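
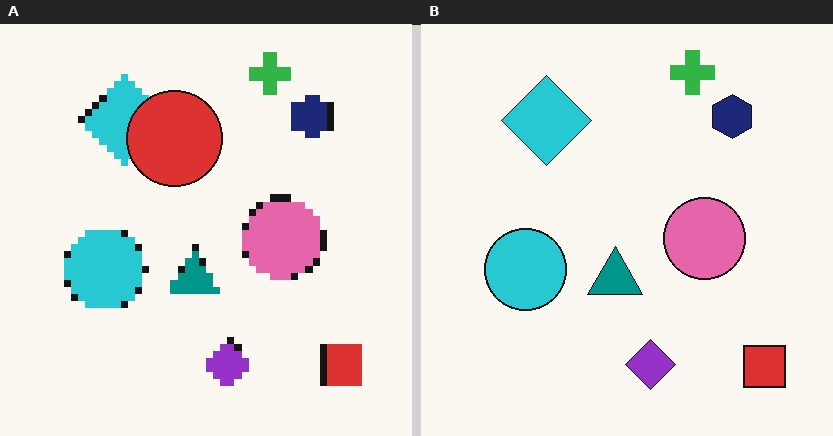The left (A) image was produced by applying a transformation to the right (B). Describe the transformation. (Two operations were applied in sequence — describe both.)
The transformation is: pixelated into visible square blocks, then overlaid with an additional red circle.

Shapes are reduced to large square blocks; fine edges and outlines are lost — a downscale-then-upscale (mosaic) effect. A red circle appears in the left (A) image that is absent from the right (B).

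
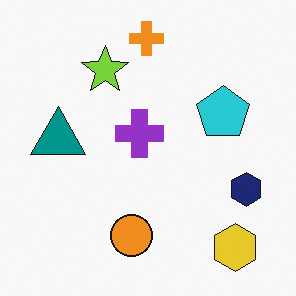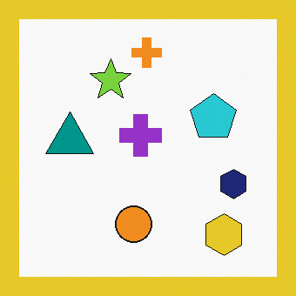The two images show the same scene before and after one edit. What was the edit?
The second image is the first framed with a yellow border.

A solid yellow frame runs around the edge of the second image, with the content slightly shrunk inside it.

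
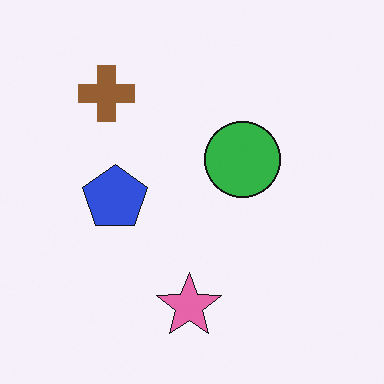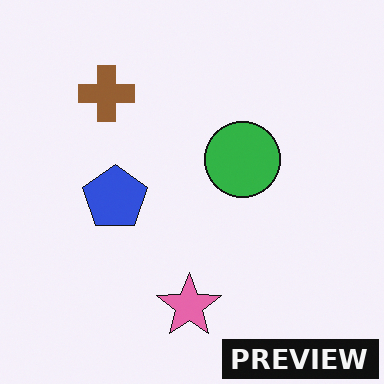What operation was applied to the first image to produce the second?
Watermarked with the text "PREVIEW" in the lower-right corner.

A dark label reading "PREVIEW" appears in the lower-right corner.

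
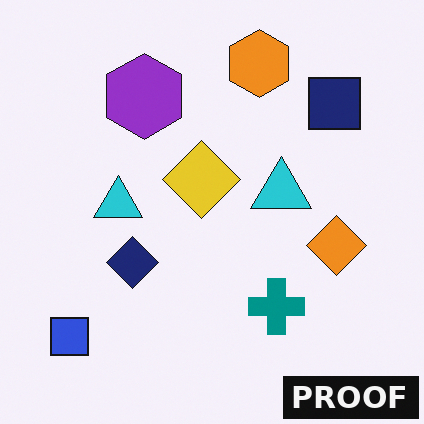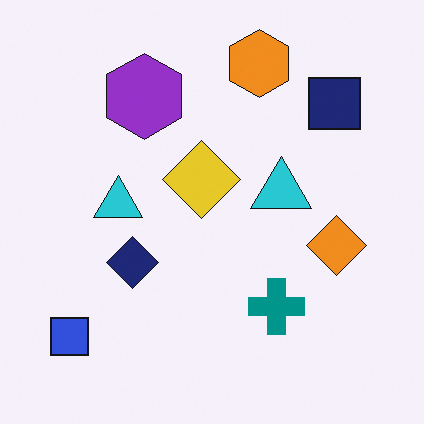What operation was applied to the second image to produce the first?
The transformation is: watermarked with the text "PROOF" in the lower-right corner.

A dark label reading "PROOF" appears in the lower-right corner.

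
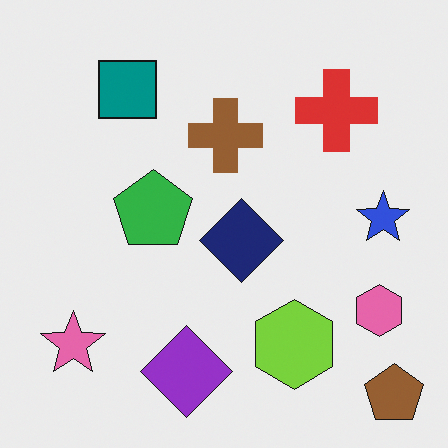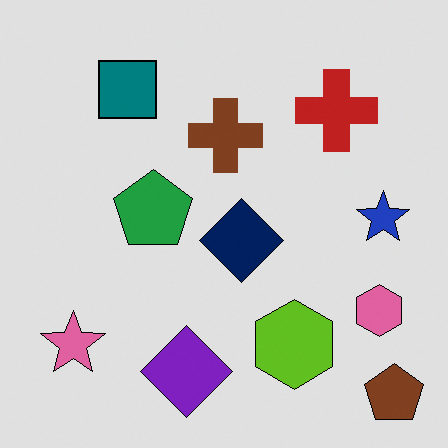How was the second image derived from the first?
Posterized to a reduced palette.

Each flat color has snapped to a coarser quantized level — most visibly, the near-white background has dropped to a flat grey.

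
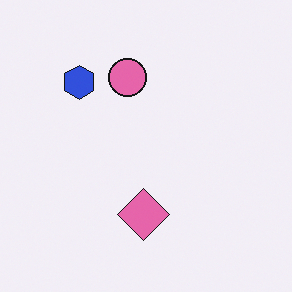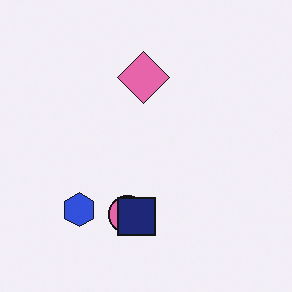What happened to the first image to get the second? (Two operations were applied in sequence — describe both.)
Flipped vertically (top ↔ bottom), then overlaid with an additional navy square.

The pink circle is in the top of the first image and the bottom of the second — shapes on opposite sides of the horizontal midline have swapped in a mirror flip. A navy square appears in the second image that is absent from the first.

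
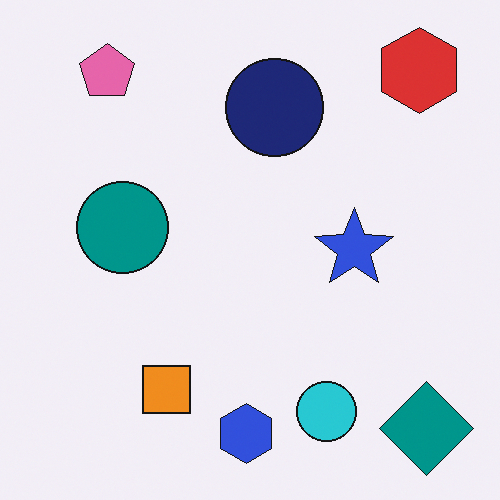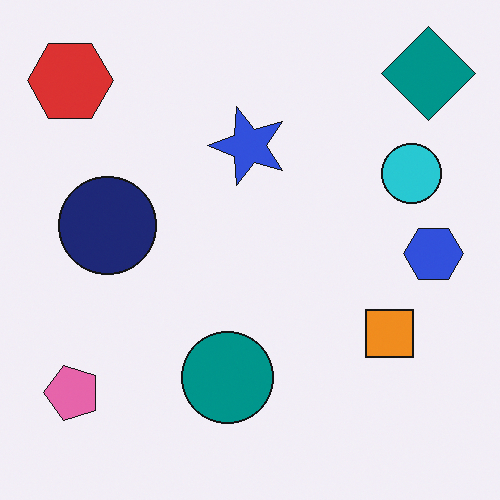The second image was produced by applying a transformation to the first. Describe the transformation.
Rotated 90° counter-clockwise.

The teal diamond sits in the bottom-right of the first image and the top-right of the second — consistent with a whole-image 90° counter-clockwise rotation.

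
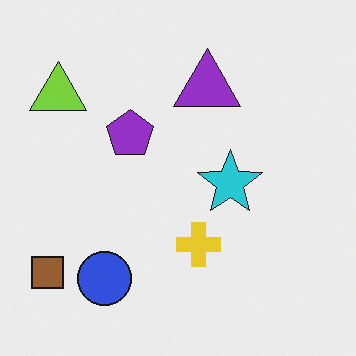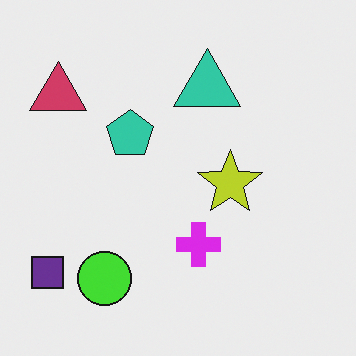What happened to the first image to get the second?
The second image is the first hue-shifted by a large amount.

Every shape's color has rotated by the same amount around the hue wheel — a uniform hue shift.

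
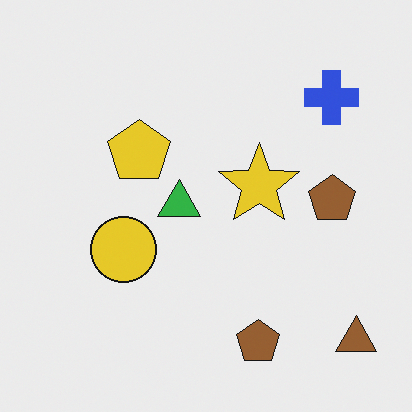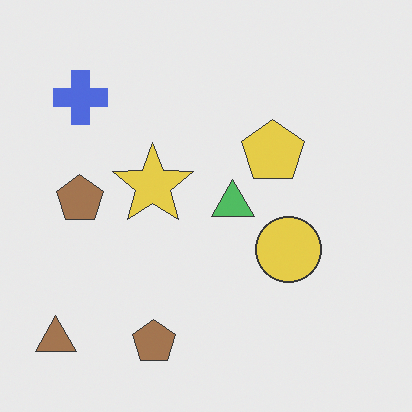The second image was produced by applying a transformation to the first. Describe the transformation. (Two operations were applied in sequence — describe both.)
The image was flipped horizontally (left ↔ right), then given slightly reduced contrast.

The brown triangle is in the bottom-right of the first image and the bottom-left of the second — shapes on opposite sides of the vertical midline have swapped in a mirror flip. Tones are pushed toward mid-grey across the whole image — a global contrast change.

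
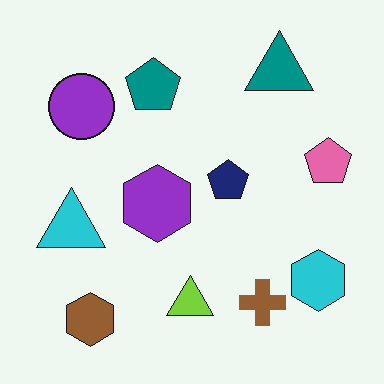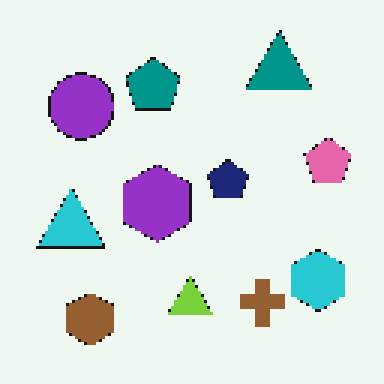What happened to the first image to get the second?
The image was mildly pixelated.

Shapes are reduced to large square blocks; fine edges and outlines are lost — a downscale-then-upscale (mosaic) effect.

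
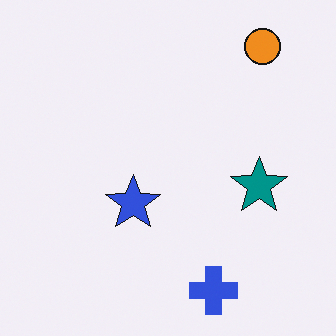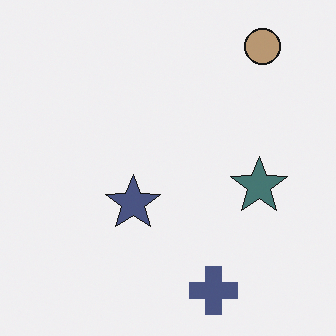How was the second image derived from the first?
The transformation is: made much more muted (saturation change).

All colors are more muted and greyish — a global saturation change.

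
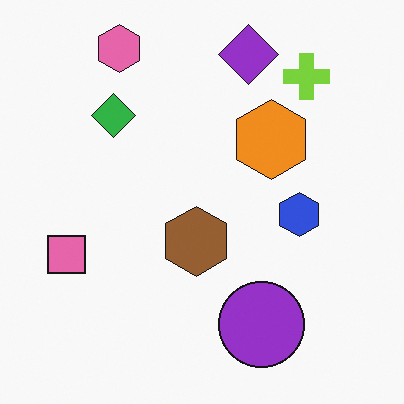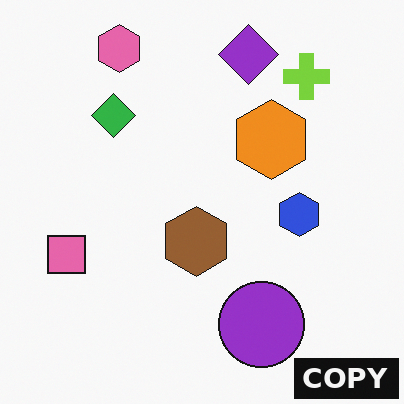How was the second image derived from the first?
The transformation is: watermarked with the text "COPY" in the lower-right corner.

A dark label reading "COPY" appears in the lower-right corner.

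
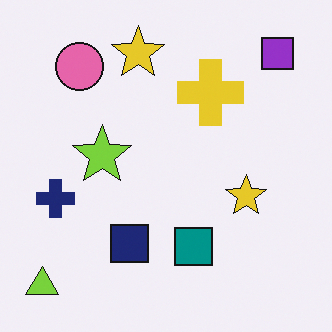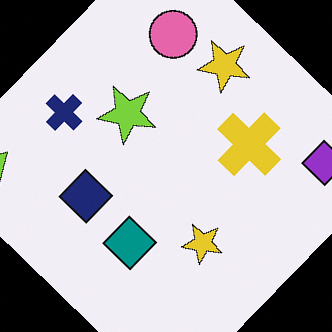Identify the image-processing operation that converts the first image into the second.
The second image is the first rotated clockwise by a large amount — several tens of degrees.

Every shape is tilted by the same angle and the image corners show triangular fill wedges — a whole-image rotation by a non-right angle.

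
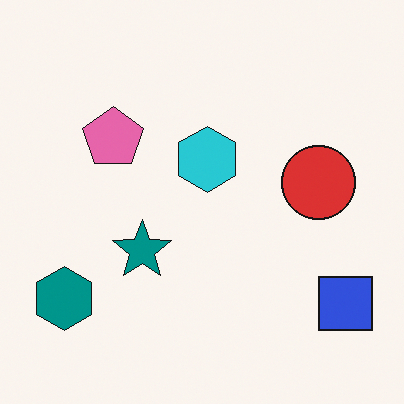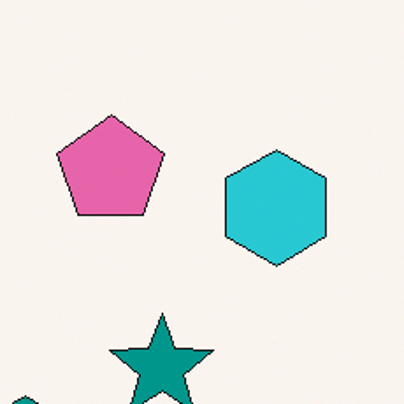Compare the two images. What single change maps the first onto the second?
The second image is the first cropped to a noticeably smaller region and rescaled.

The visible shapes are larger and the field of view is narrower; shapes near the original edges may be partly or wholly outside the frame — a crop-and-rescale.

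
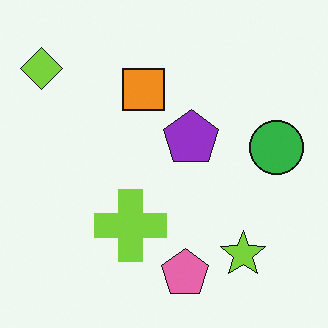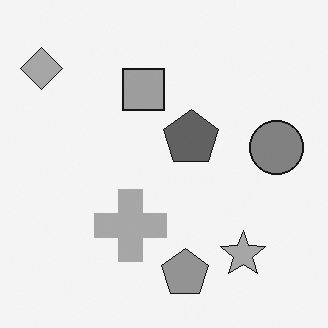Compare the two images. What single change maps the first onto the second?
It was converted to grayscale.

All color is removed — every shape is now a shade of grey.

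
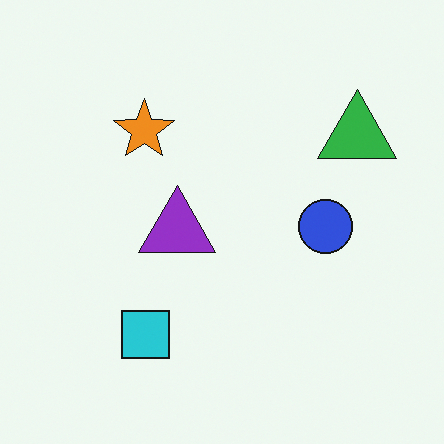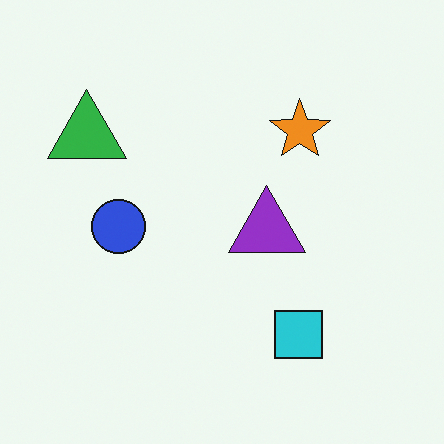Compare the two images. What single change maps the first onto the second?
This is the original image flipped horizontally (left ↔ right).

The green triangle is in the top-right of the first image and the top-left of the second — shapes on opposite sides of the vertical midline have swapped in a mirror flip.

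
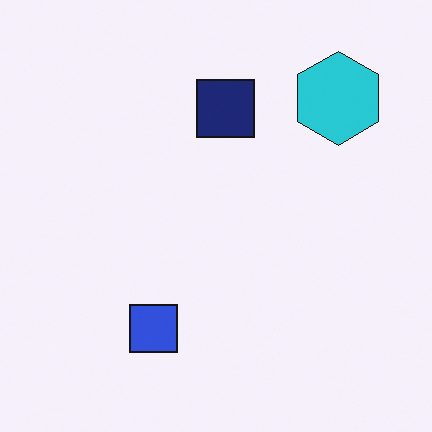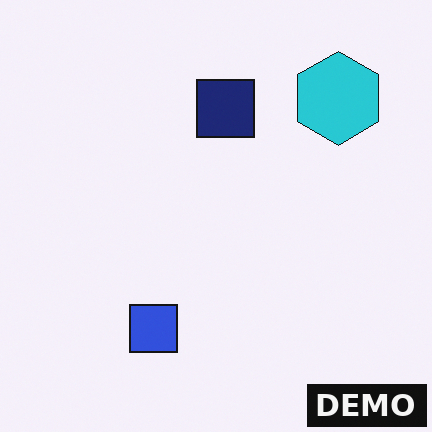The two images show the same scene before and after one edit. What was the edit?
Watermarked with the text "DEMO" in the lower-right corner.

A dark label reading "DEMO" appears in the lower-right corner.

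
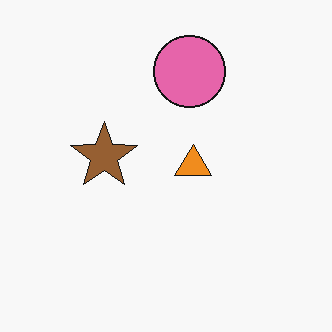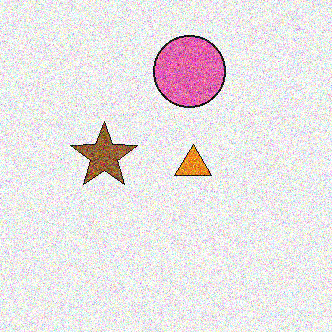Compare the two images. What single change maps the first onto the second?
Degraded with a thick layer of grain.

Random speckle covers the whole image, including the flat background.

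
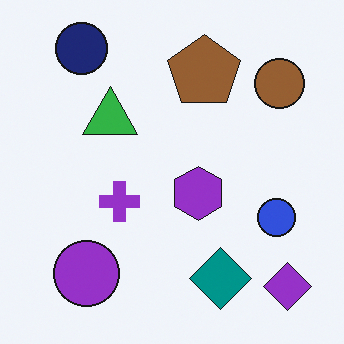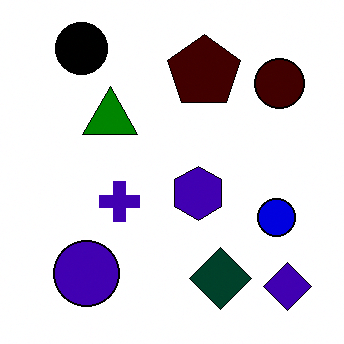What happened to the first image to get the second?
This is the original image boosted in contrast.

Tones are pushed away from mid-grey across the whole image — a global contrast change.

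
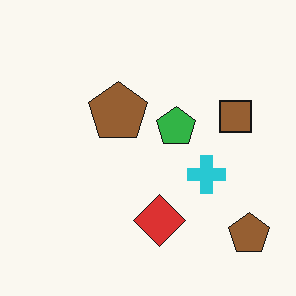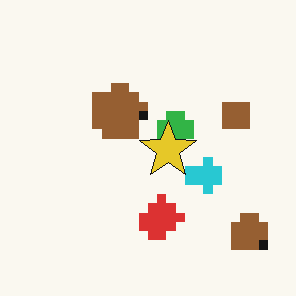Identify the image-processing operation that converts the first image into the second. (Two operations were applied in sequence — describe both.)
The transformation is: heavily pixelated into large blocks, then overlaid with an additional yellow star.

Shapes are reduced to large square blocks; fine edges and outlines are lost — a downscale-then-upscale (mosaic) effect. A yellow star appears in the second image that is absent from the first.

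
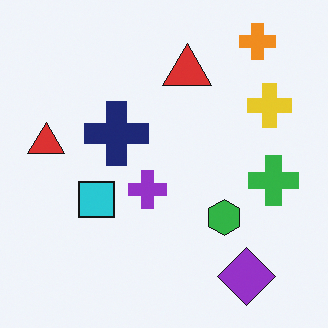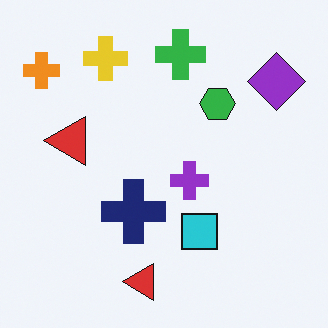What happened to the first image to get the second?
The transformation is: rotated 90° counter-clockwise.

The orange cross sits in the top-right of the first image and the top-left of the second — consistent with a whole-image 90° counter-clockwise rotation.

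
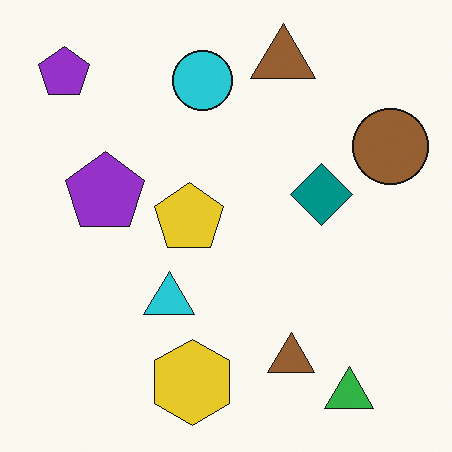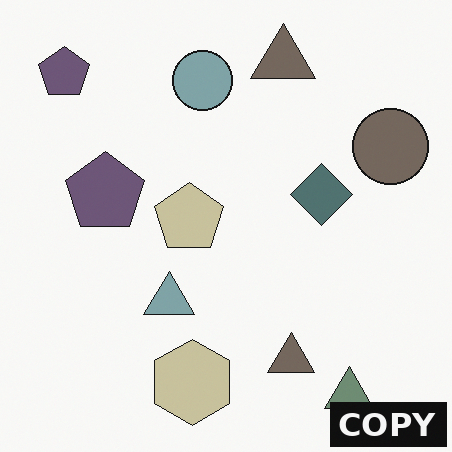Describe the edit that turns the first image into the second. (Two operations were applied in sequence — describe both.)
It was made much more muted (saturation change), then watermarked with the text "COPY" in the lower-right corner.

All colors are more muted and greyish — a global saturation change. A dark label reading "COPY" appears in the lower-right corner.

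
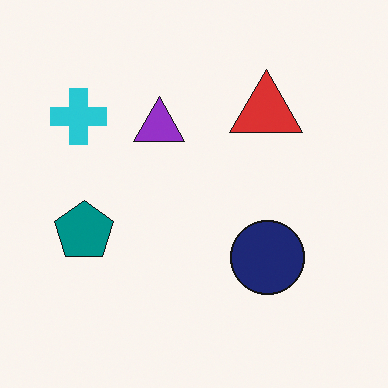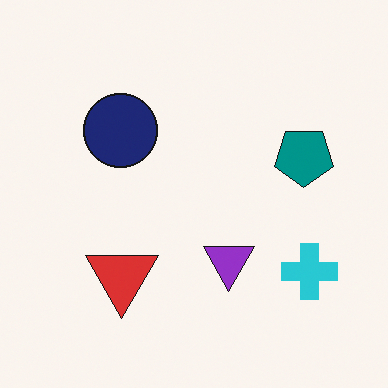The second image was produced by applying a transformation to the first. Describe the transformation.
The second image is the first rotated 180°.

The cyan cross sits in the top-left of the first image and the bottom-right of the second — consistent with a whole-image 180° rotation.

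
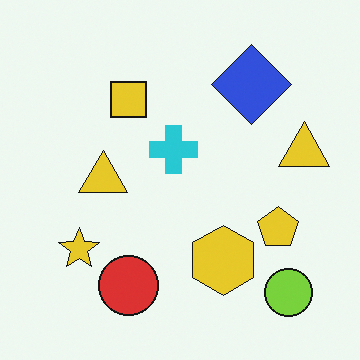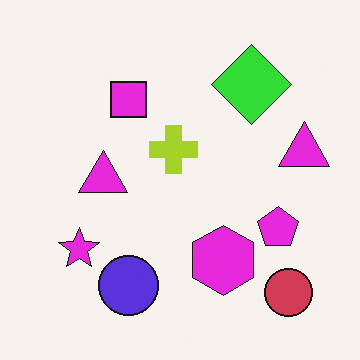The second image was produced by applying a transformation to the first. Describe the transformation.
Hue-shifted through roughly half the color wheel.

Every shape's color has rotated by the same amount around the hue wheel — a uniform hue shift.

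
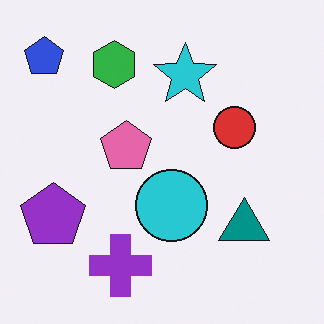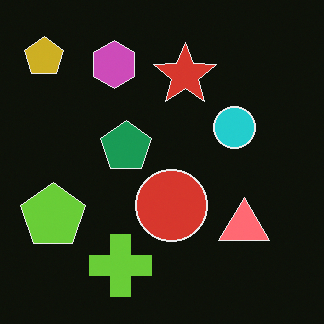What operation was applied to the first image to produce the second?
Color-inverted (negative).

The light background has become dark and every shape's color is its complement — a photographic negative.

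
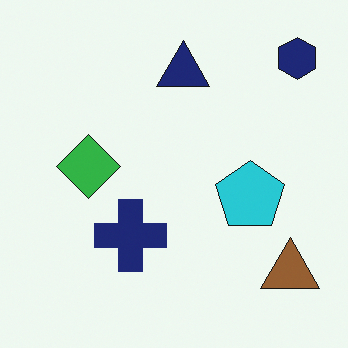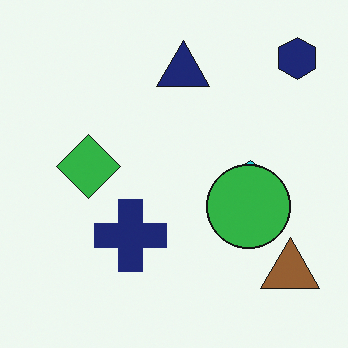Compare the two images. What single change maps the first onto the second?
This is the original image overlaid with an additional green circle.

A green circle appears in the second image that is absent from the first.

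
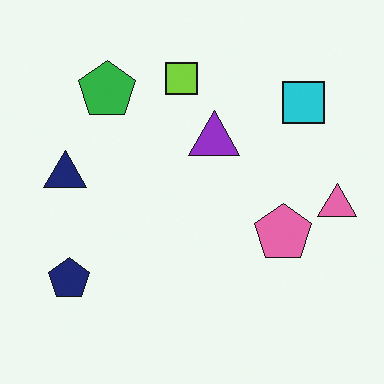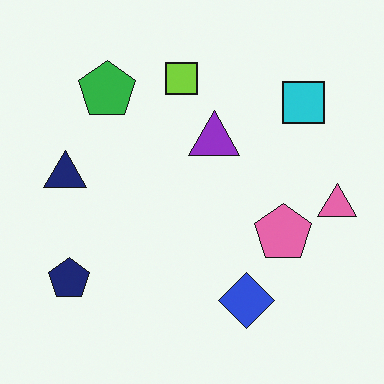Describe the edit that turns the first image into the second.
The transformation is: overlaid with an additional blue diamond.

A blue diamond appears in the second image that is absent from the first.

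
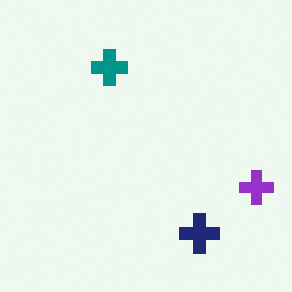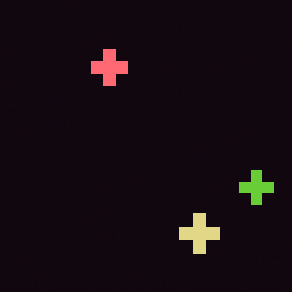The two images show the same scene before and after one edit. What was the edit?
Color-inverted (negative).

The light background has become dark and every shape's color is its complement — a photographic negative.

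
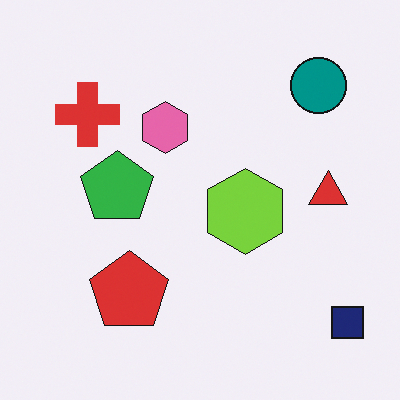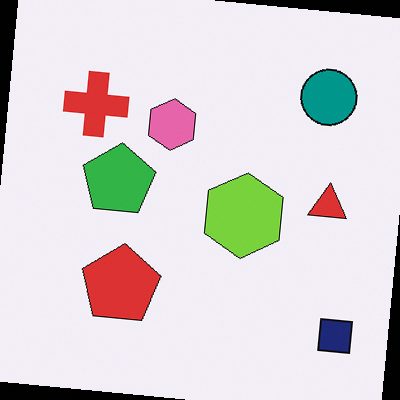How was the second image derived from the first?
This is the original image rotated clockwise by a few degrees.

Every shape is tilted by the same angle and the image corners show triangular fill wedges — a whole-image rotation by a non-right angle.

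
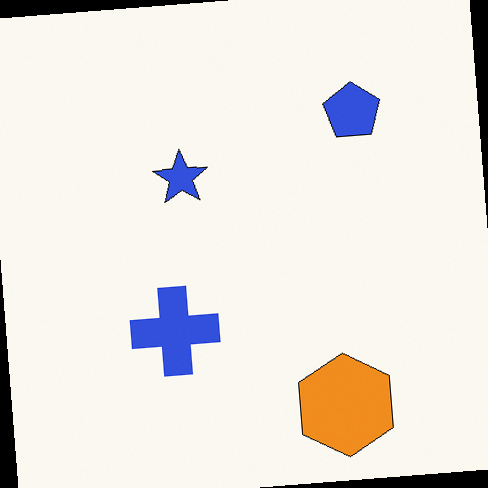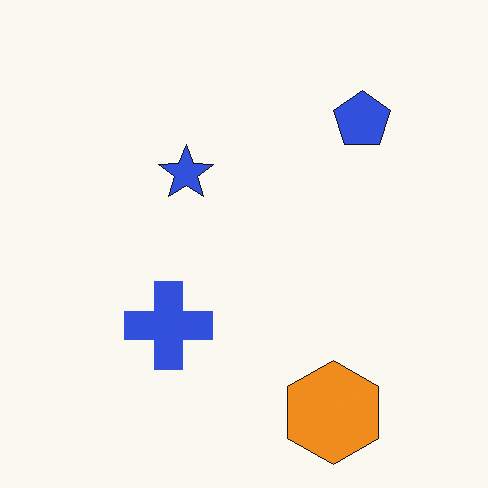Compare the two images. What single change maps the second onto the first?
The first image is the second rotated counter-clockwise by a few degrees.

Every shape is tilted by the same angle and the image corners show triangular fill wedges — a whole-image rotation by a non-right angle.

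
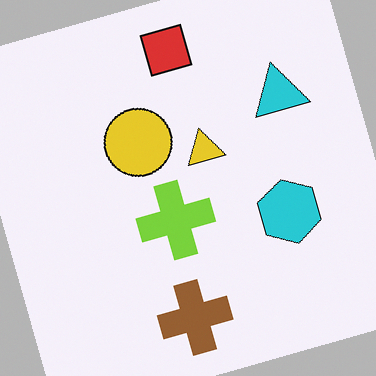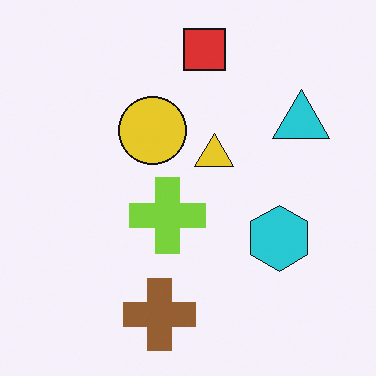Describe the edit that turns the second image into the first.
This is the original image rotated counter-clockwise by a moderate amount.

Every shape is tilted by the same angle and the image corners show triangular fill wedges — a whole-image rotation by a non-right angle.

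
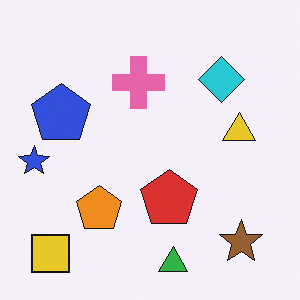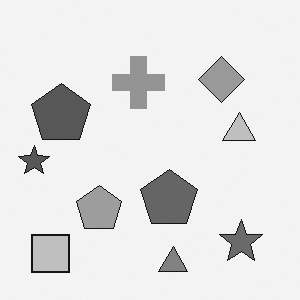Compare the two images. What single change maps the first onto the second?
The transformation is: converted to grayscale.

All color is removed — every shape is now a shade of grey.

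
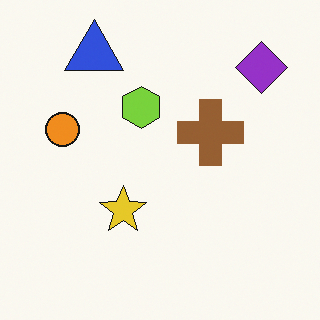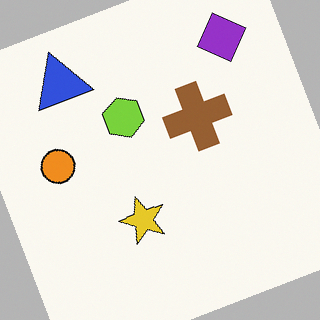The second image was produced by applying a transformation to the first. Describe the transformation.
The image was rotated counter-clockwise by a clearly visible amount.

Every shape is tilted by the same angle and the image corners show triangular fill wedges — a whole-image rotation by a non-right angle.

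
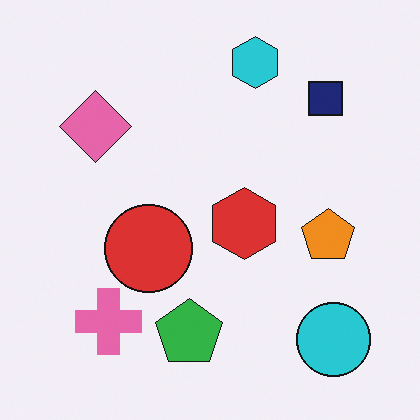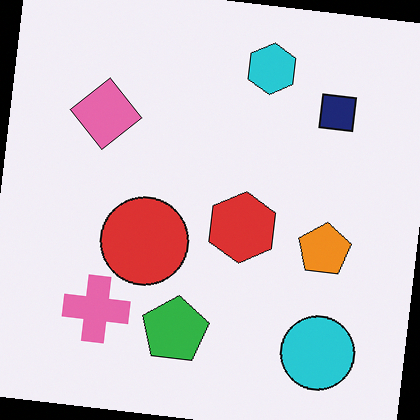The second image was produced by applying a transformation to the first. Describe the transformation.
The second image is the first rotated clockwise by a few degrees.

Every shape is tilted by the same angle and the image corners show triangular fill wedges — a whole-image rotation by a non-right angle.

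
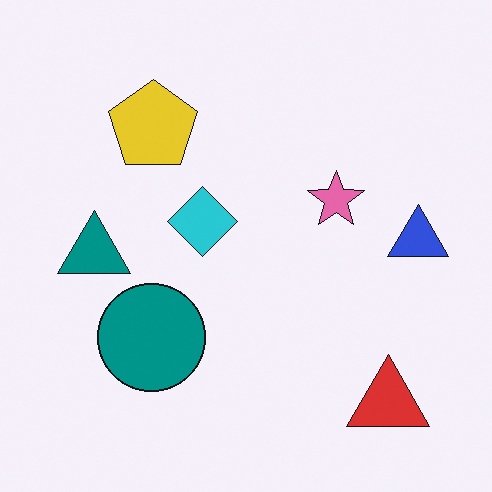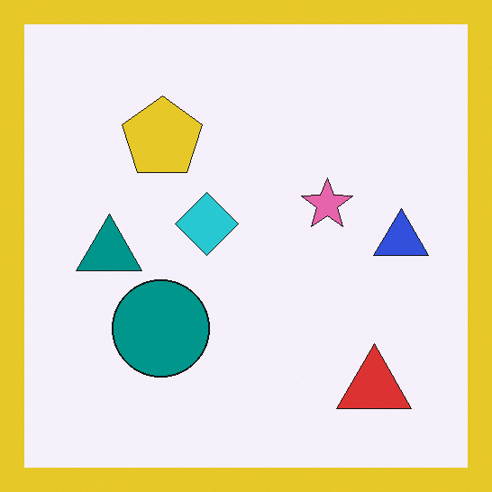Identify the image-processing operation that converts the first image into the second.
Framed with a yellow border.

A solid yellow frame runs around the edge of the second image, with the content slightly shrunk inside it.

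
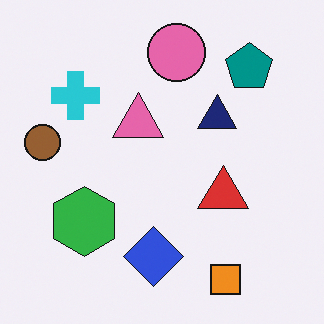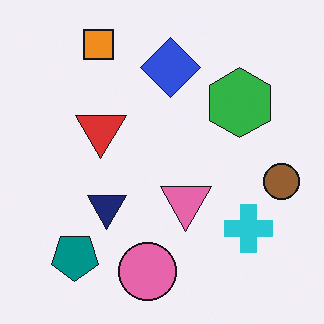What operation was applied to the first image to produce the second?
The second image is the first rotated 180°.

The orange square sits in the bottom-right of the first image and the top-left of the second — consistent with a whole-image 180° rotation.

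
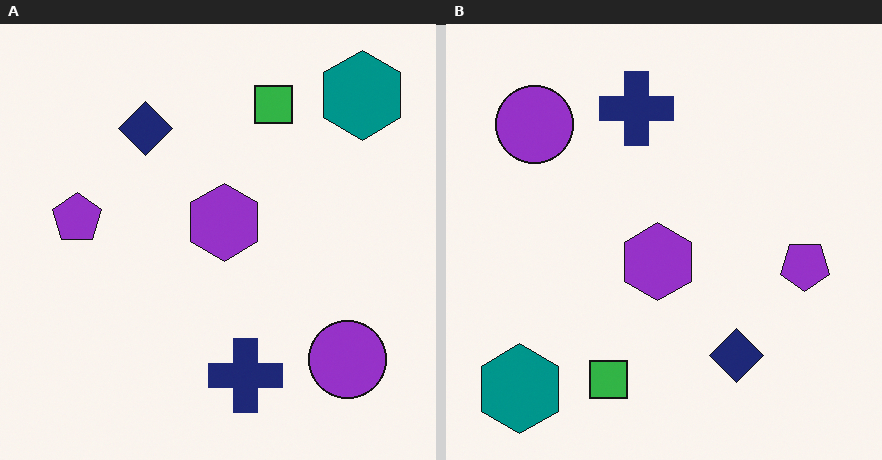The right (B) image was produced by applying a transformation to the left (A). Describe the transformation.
Rotated 180°.

The teal hexagon sits in the top-right of the left (A) image and the bottom-left of the right (B) — consistent with a whole-image 180° rotation.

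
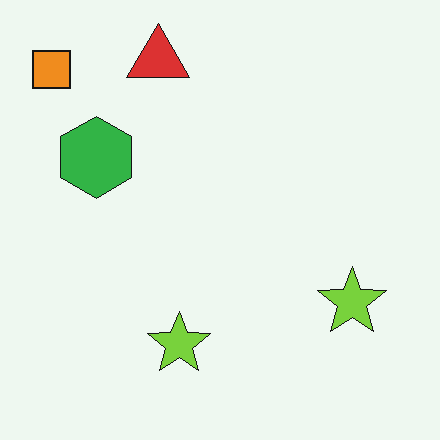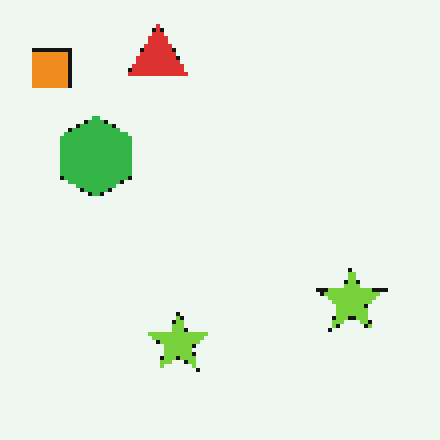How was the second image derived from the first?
The transformation is: lightly pixelated (a mild mosaic effect).

Shapes are reduced to large square blocks; fine edges and outlines are lost — a downscale-then-upscale (mosaic) effect.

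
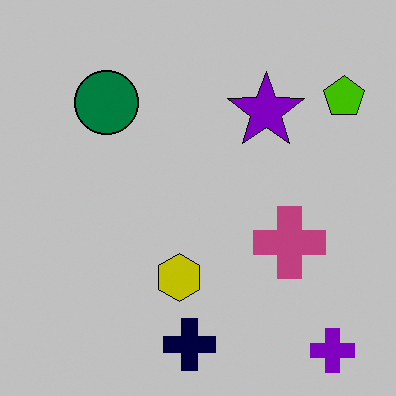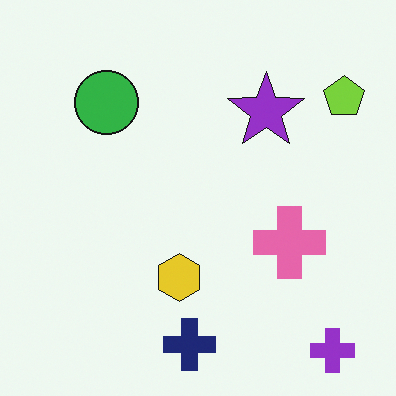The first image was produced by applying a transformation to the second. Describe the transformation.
This is the original image aggressively posterized.

Each flat color has snapped to a coarser quantized level — most visibly, the near-white background has dropped to a flat grey.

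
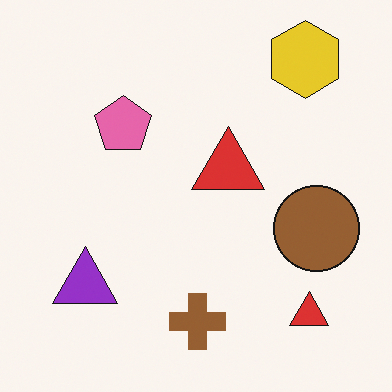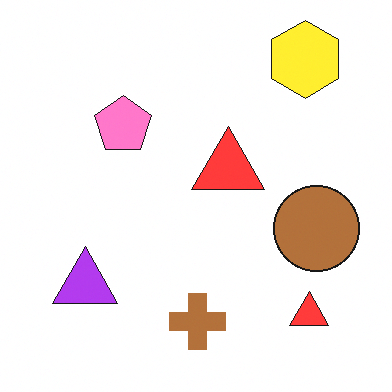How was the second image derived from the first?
This is the original image slightly brightened.

Every pixel — background and shapes alike — is uniformly brightened.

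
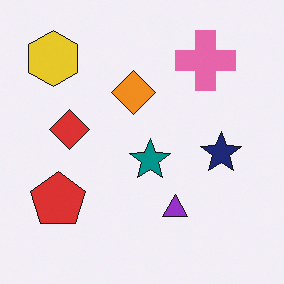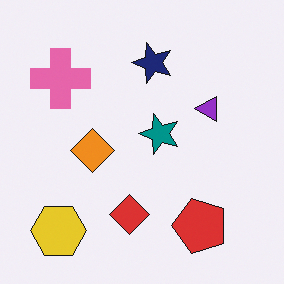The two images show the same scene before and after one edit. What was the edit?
The second image is the first rotated 90° counter-clockwise.

The yellow hexagon sits in the top-left of the first image and the bottom-left of the second — consistent with a whole-image 90° counter-clockwise rotation.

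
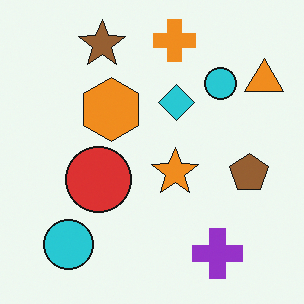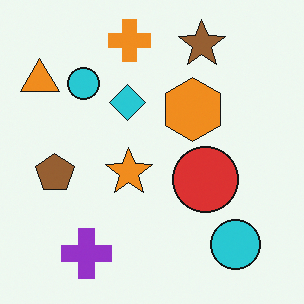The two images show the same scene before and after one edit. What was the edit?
This is the original image flipped horizontally (left ↔ right).

The orange triangle is in the top-right of the first image and the top-left of the second — shapes on opposite sides of the vertical midline have swapped in a mirror flip.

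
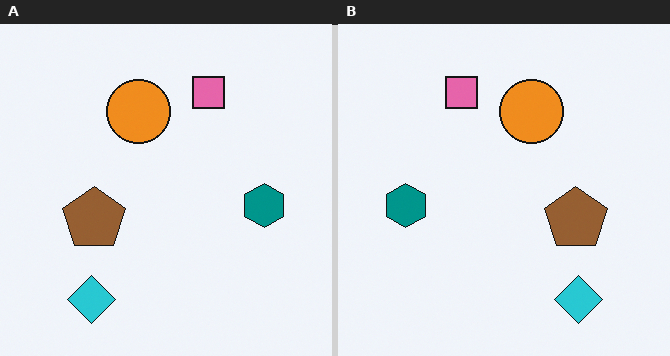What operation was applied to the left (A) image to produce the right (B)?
The right (B) image is the left (A) flipped horizontally (left ↔ right).

The teal hexagon is in the right of the left (A) image and the left of the right (B) — shapes on opposite sides of the vertical midline have swapped in a mirror flip.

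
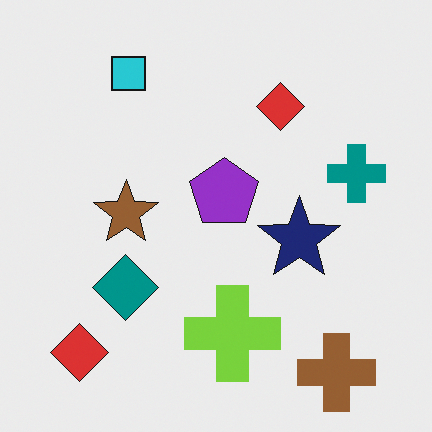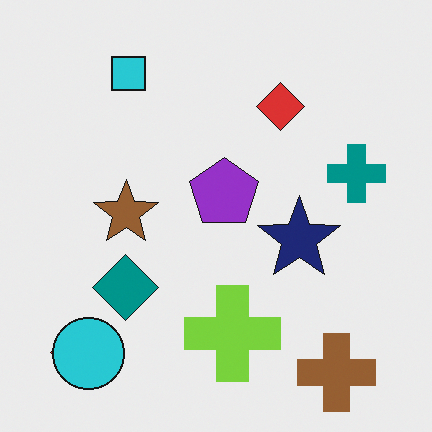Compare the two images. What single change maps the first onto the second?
It was overlaid with an additional cyan circle.

A cyan circle appears in the second image that is absent from the first.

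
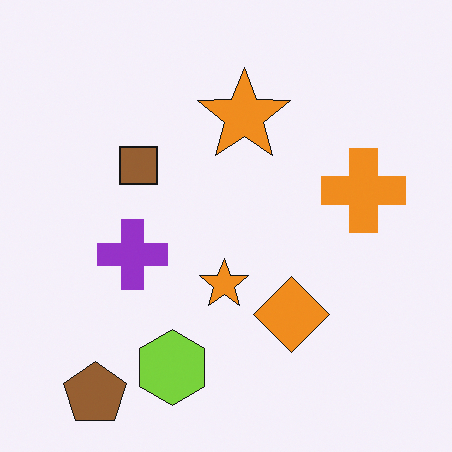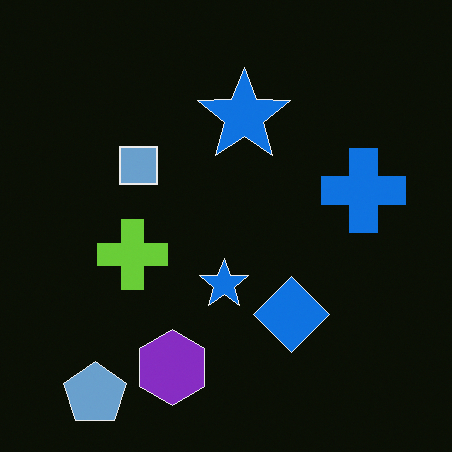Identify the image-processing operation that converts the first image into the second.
The image was color-inverted (negative).

The light background has become dark and every shape's color is its complement — a photographic negative.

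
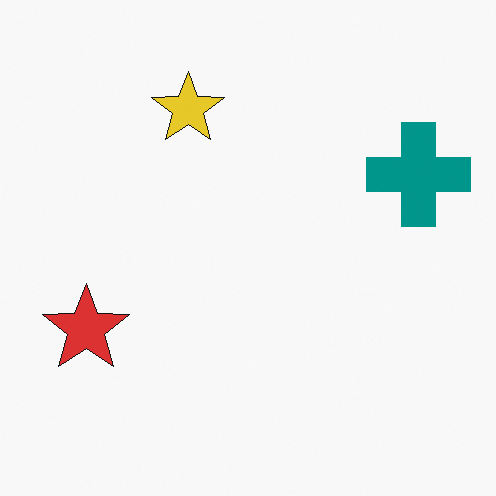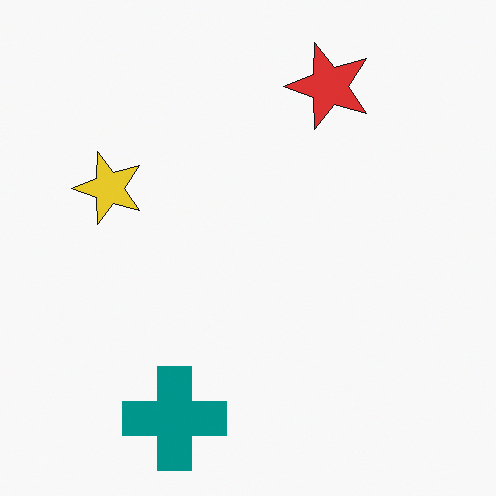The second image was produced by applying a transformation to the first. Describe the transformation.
It was transposed (reflected across the top-left ↔ bottom-right diagonal).

Shapes have swapped their row and column positions — what was in the top-right is now in the bottom-left — a diagonal reflection.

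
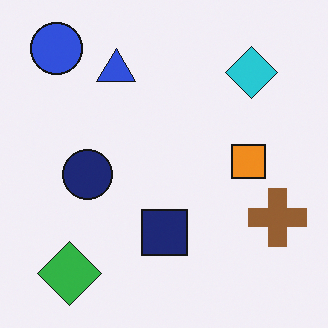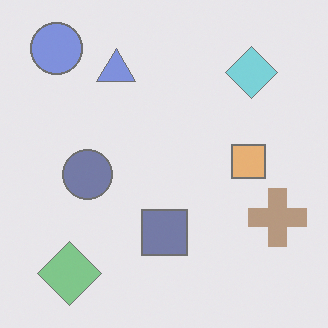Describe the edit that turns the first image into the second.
Washed out (contrast reduced).

Tones are pushed toward mid-grey across the whole image — a global contrast change.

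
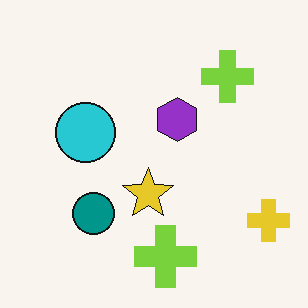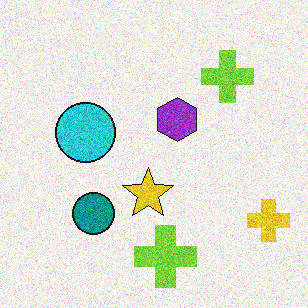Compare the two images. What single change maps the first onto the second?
This is the original image degraded with visible gaussian noise.

Random speckle covers the whole image, including the flat background.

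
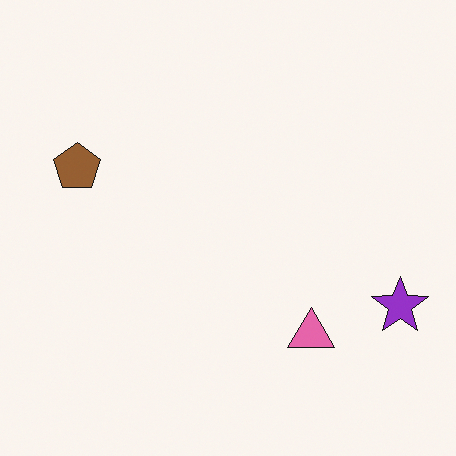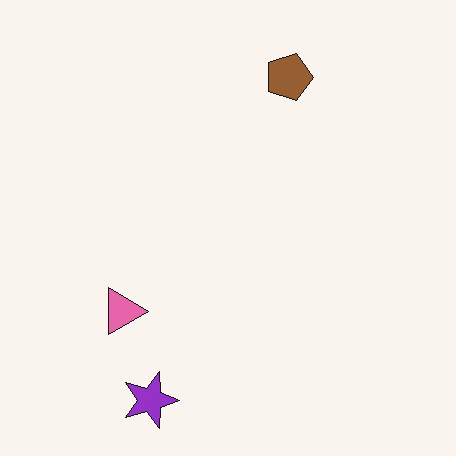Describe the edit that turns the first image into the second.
It was rotated 90° clockwise.

The purple star sits in the bottom-right of the first image and the bottom-left of the second — consistent with a whole-image 90° clockwise rotation.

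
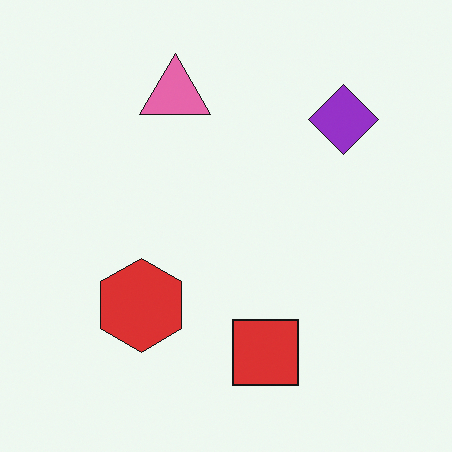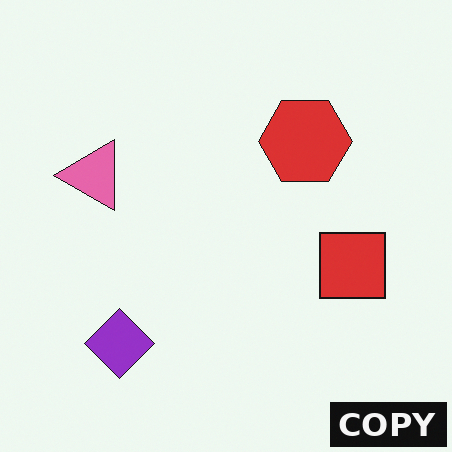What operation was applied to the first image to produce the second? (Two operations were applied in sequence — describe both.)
The transformation is: transposed (reflected across the top-left ↔ bottom-right diagonal), then watermarked with the text "COPY" in the lower-right corner.

Shapes have swapped their row and column positions — what was in the top-right is now in the bottom-left — a diagonal reflection. A dark label reading "COPY" appears in the lower-right corner.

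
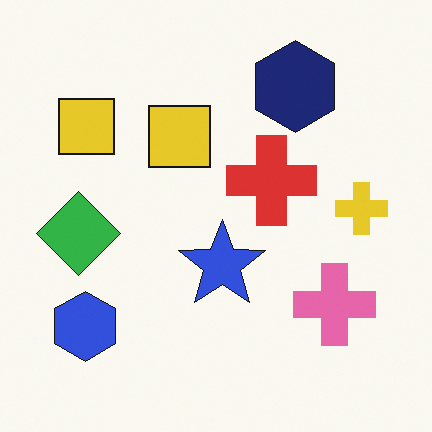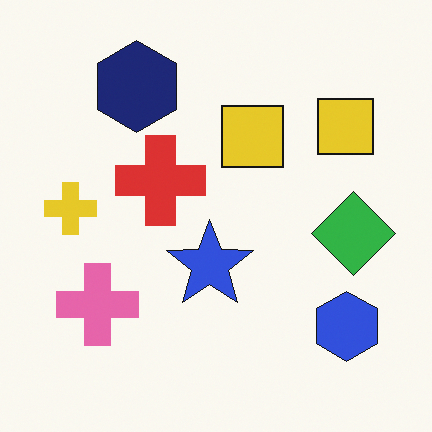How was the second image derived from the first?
The image was flipped horizontally (left ↔ right).

The yellow cross is in the right of the first image and the left of the second — shapes on opposite sides of the vertical midline have swapped in a mirror flip.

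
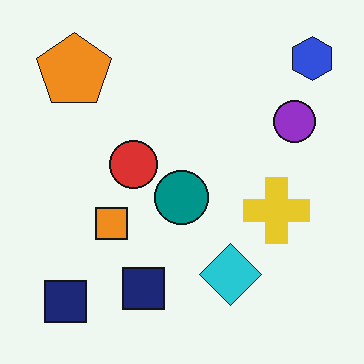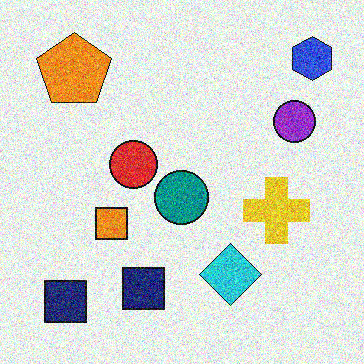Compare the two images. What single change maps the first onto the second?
The second image is the first degraded with heavy additive noise.

Random speckle covers the whole image, including the flat background.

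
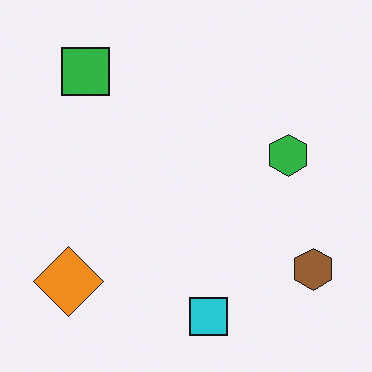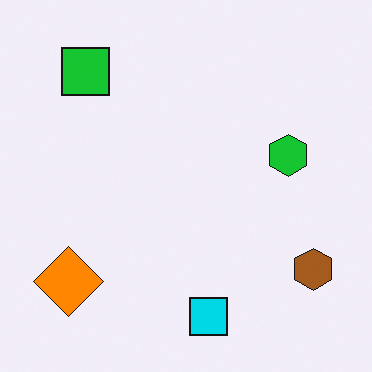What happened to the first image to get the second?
The image was slightly oversaturated.

All colors are more vivid — a global saturation change.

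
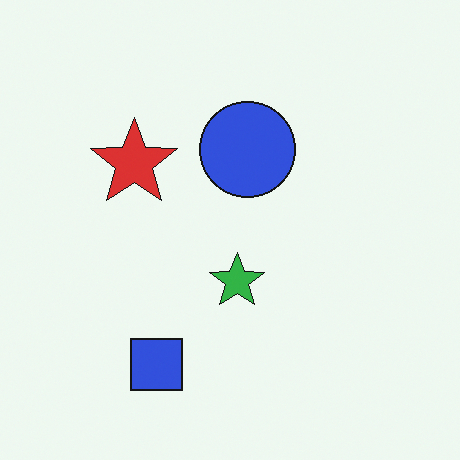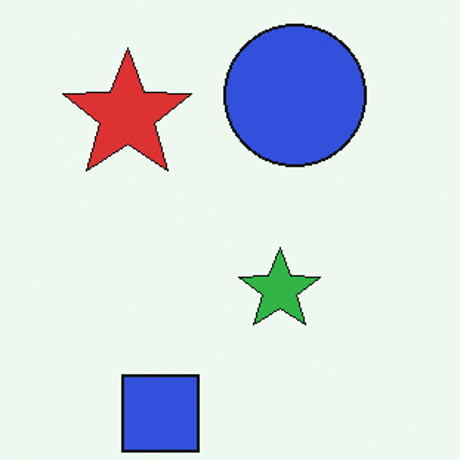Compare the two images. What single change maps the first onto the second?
Cropped slightly and scaled back up.

The visible shapes are larger and the field of view is narrower; shapes near the original edges may be partly or wholly outside the frame — a crop-and-rescale.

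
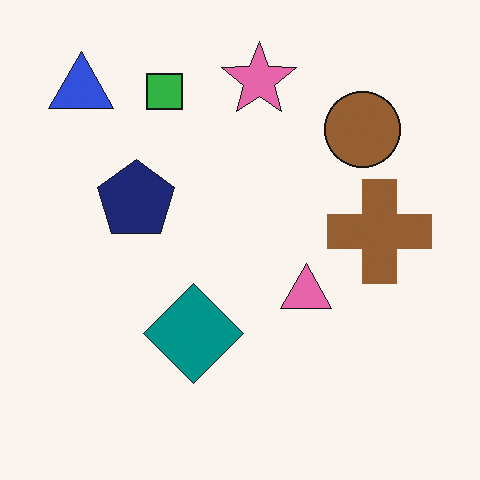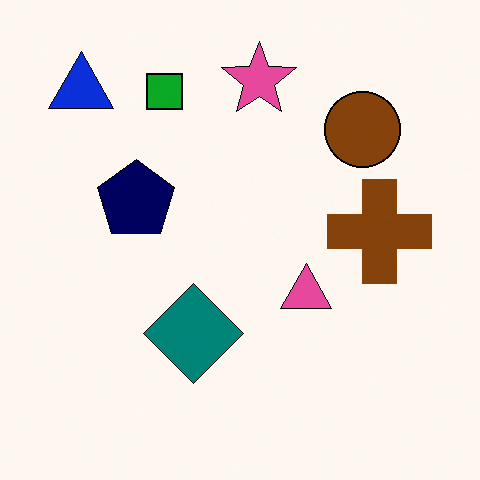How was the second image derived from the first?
Given slightly increased contrast.

Tones are pushed away from mid-grey across the whole image — a global contrast change.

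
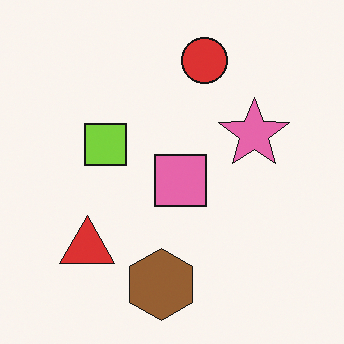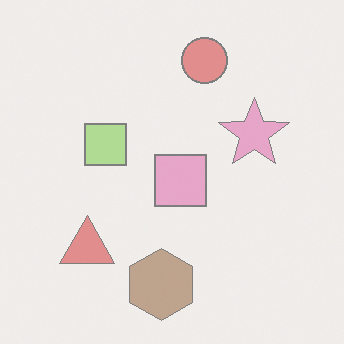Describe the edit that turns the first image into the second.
The second image is the first given much lower contrast.

Tones are pushed toward mid-grey across the whole image — a global contrast change.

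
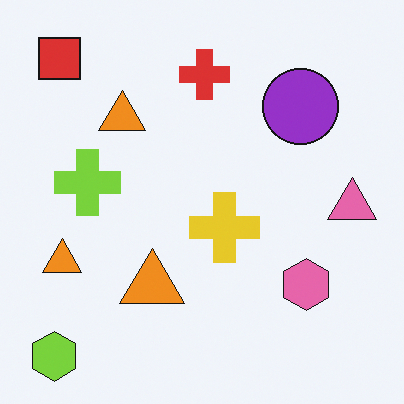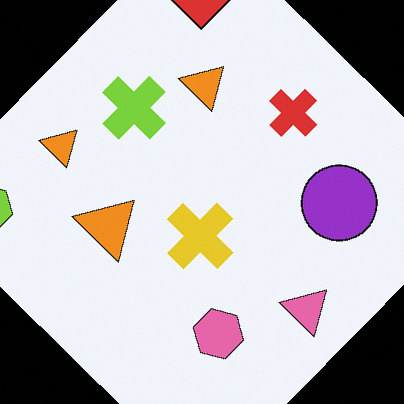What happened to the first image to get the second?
The second image is the first rotated clockwise by a large amount — several tens of degrees.

Every shape is tilted by the same angle and the image corners show triangular fill wedges — a whole-image rotation by a non-right angle.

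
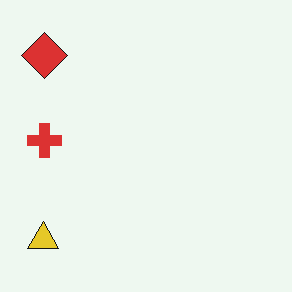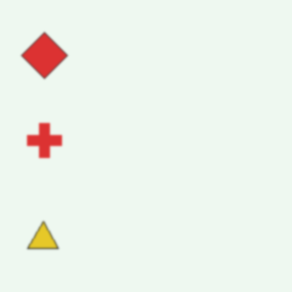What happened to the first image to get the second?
The image was slightly softened.

Shape edges and outlines are uniformly softened across the whole image.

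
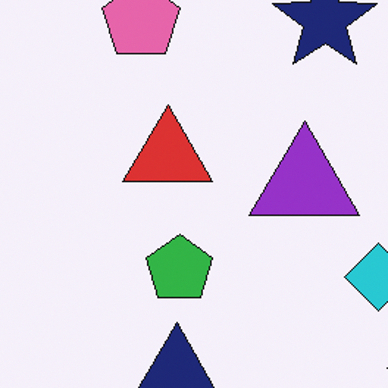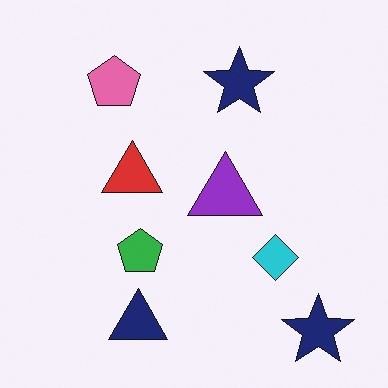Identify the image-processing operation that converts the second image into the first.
It was cropped to a modestly smaller region and rescaled.

The visible shapes are larger and the field of view is narrower; shapes near the original edges may be partly or wholly outside the frame — a crop-and-rescale.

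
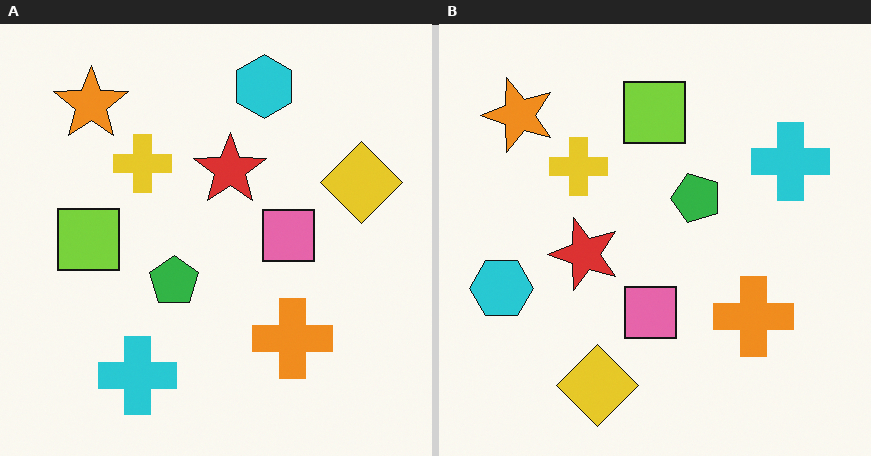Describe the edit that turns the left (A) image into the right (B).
The right (B) image is the left (A) transposed (reflected across the top-left ↔ bottom-right diagonal).

Shapes have swapped their row and column positions — what was in the top-right is now in the bottom-left — a diagonal reflection.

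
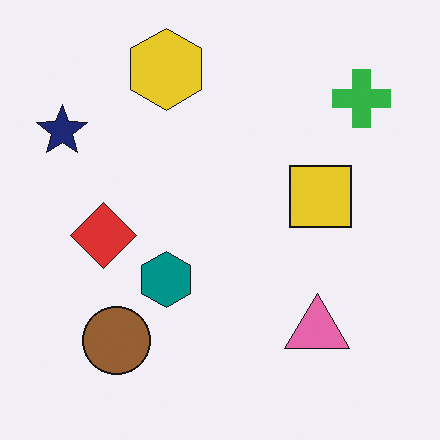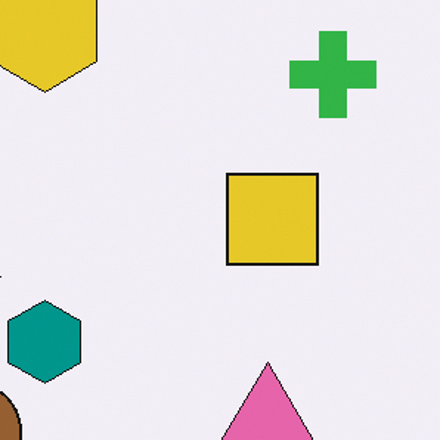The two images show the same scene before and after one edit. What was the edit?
Cropped slightly and scaled back up.

The visible shapes are larger and the field of view is narrower; shapes near the original edges may be partly or wholly outside the frame — a crop-and-rescale.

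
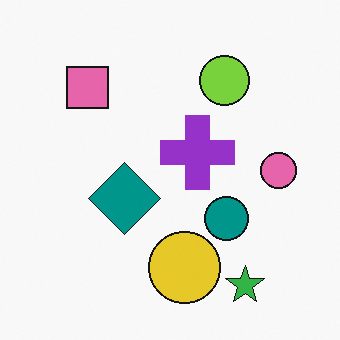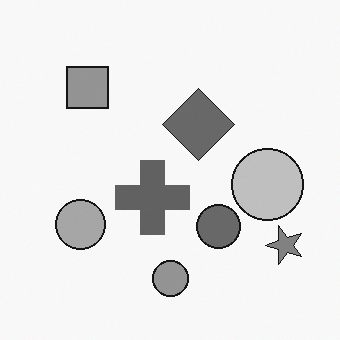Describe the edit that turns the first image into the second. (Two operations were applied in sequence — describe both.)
This is the original image transposed (reflected across the top-left ↔ bottom-right diagonal), then converted to grayscale.

Shapes have swapped their row and column positions — what was in the top-right is now in the bottom-left — a diagonal reflection. All color is removed — every shape is now a shade of grey.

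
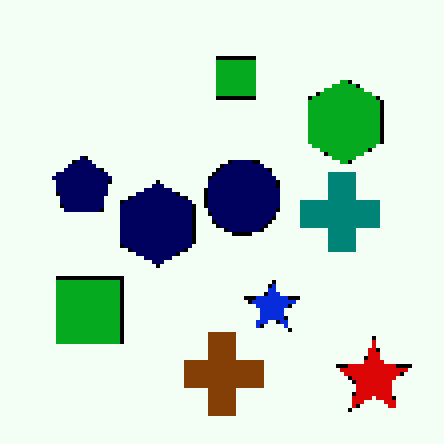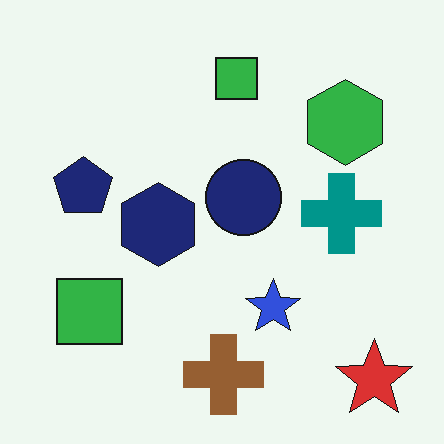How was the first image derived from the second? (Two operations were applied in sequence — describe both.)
Given slightly increased contrast, then lightly pixelated (a mild mosaic effect).

Tones are pushed away from mid-grey across the whole image — a global contrast change. Shapes are reduced to large square blocks; fine edges and outlines are lost — a downscale-then-upscale (mosaic) effect.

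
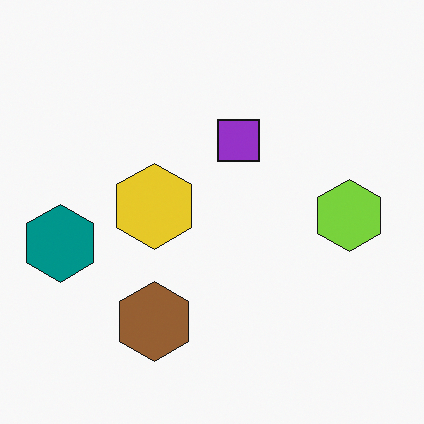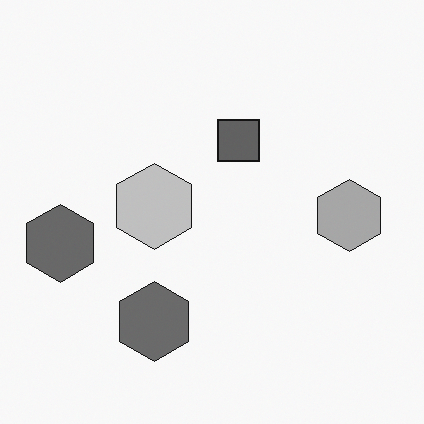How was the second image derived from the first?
The image was converted to grayscale.

All color is removed — every shape is now a shade of grey.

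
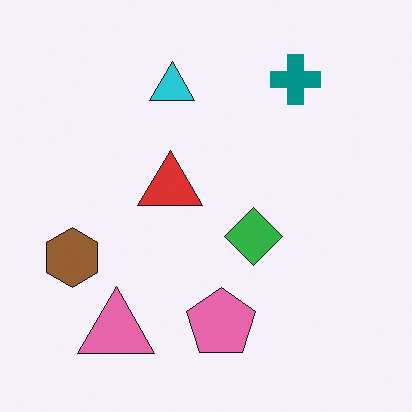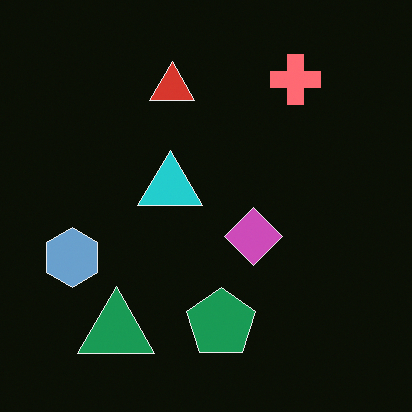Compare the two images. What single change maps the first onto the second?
This is the original image color-inverted (negative).

The light background has become dark and every shape's color is its complement — a photographic negative.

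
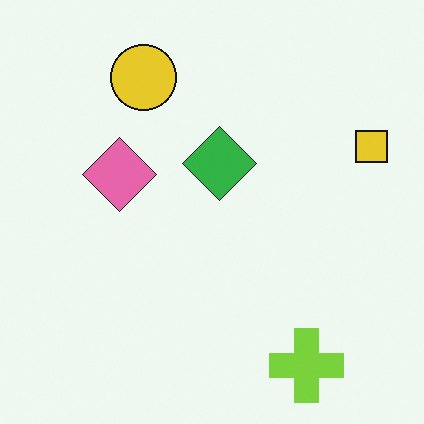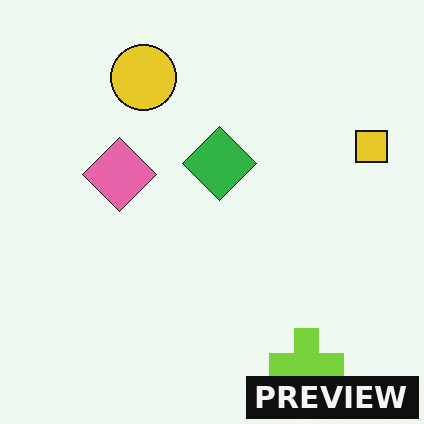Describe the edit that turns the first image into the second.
This is the original image watermarked with the text "PREVIEW" in the lower-right corner.

A dark label reading "PREVIEW" appears in the lower-right corner.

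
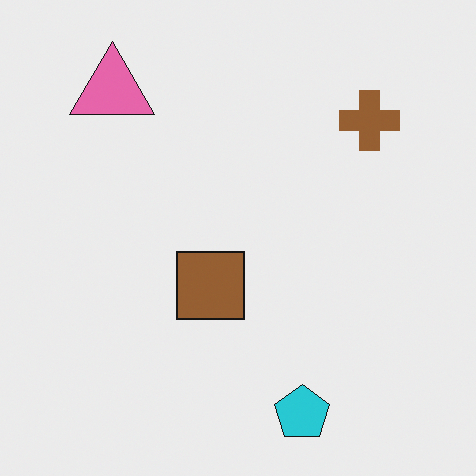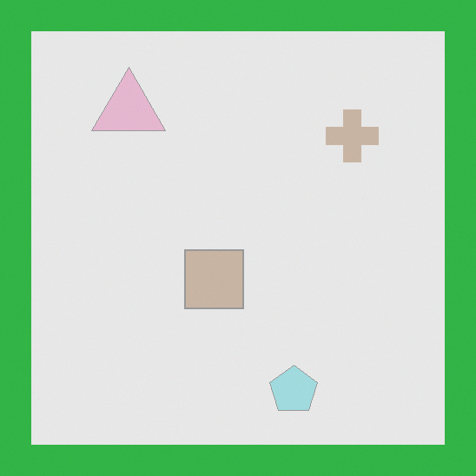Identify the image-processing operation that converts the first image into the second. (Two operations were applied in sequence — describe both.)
It was given much lower contrast, then framed with a green border.

Tones are pushed toward mid-grey across the whole image — a global contrast change. A solid green frame runs around the edge of the second image, with the content slightly shrunk inside it.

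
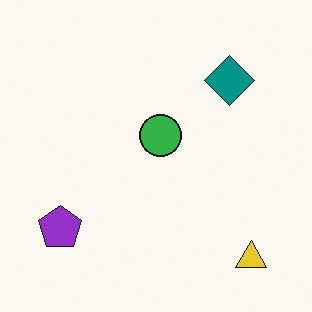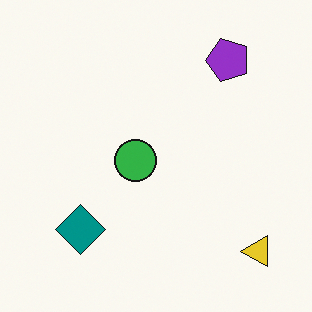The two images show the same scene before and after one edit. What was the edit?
This is the original image transposed (reflected across the top-left ↔ bottom-right diagonal).

Shapes have swapped their row and column positions — what was in the top-right is now in the bottom-left — a diagonal reflection.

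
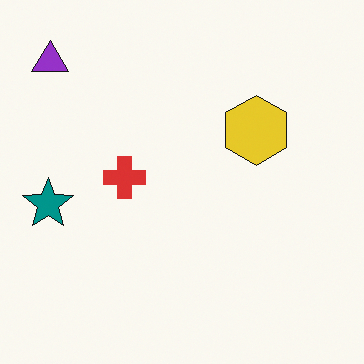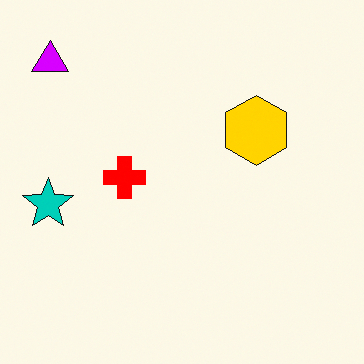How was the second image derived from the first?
The transformation is: heavily oversaturated.

All colors are more vivid — a global saturation change.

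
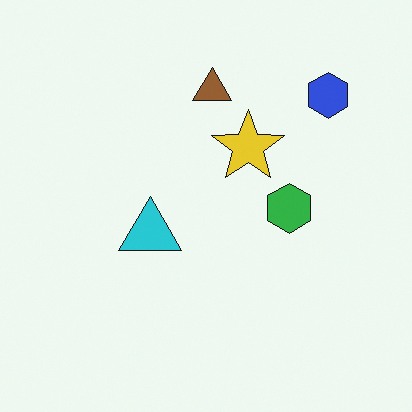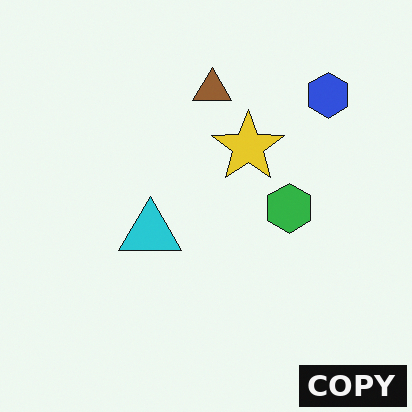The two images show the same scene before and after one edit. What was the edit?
The transformation is: watermarked with the text "COPY" in the lower-right corner.

A dark label reading "COPY" appears in the lower-right corner.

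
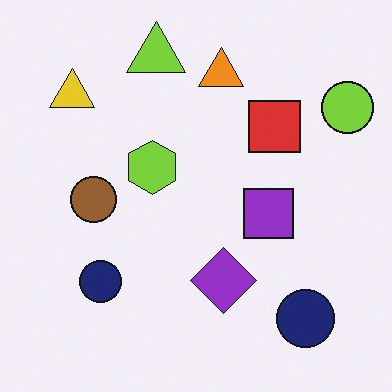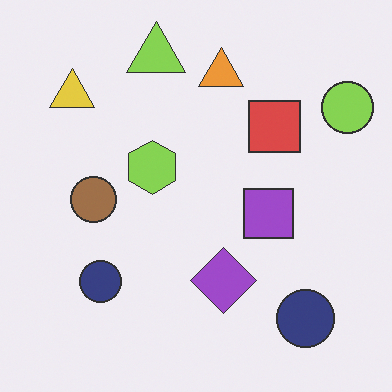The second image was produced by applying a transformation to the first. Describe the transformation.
The second image is the first given slightly reduced contrast.

Tones are pushed toward mid-grey across the whole image — a global contrast change.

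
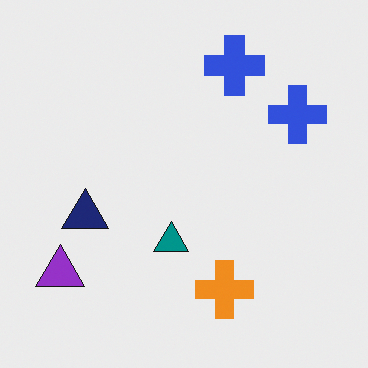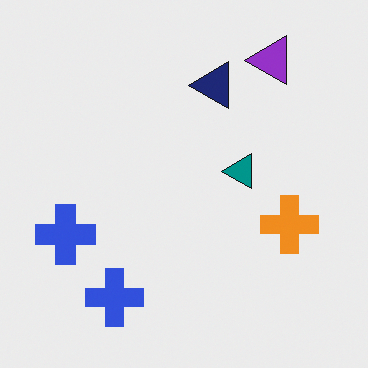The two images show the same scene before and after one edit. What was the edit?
Transposed (reflected across the top-left ↔ bottom-right diagonal).

Shapes have swapped their row and column positions — what was in the top-right is now in the bottom-left — a diagonal reflection.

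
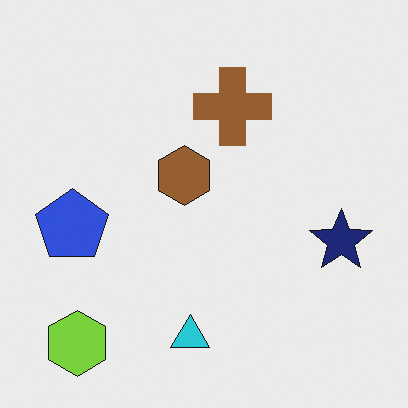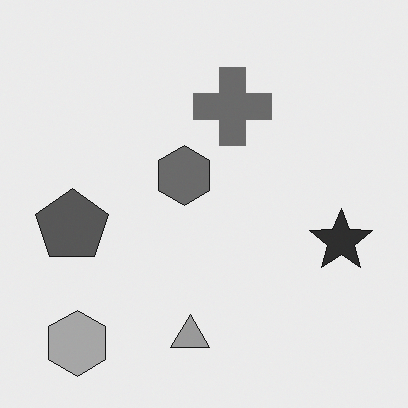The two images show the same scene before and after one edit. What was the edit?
Converted to grayscale.

All color is removed — every shape is now a shade of grey.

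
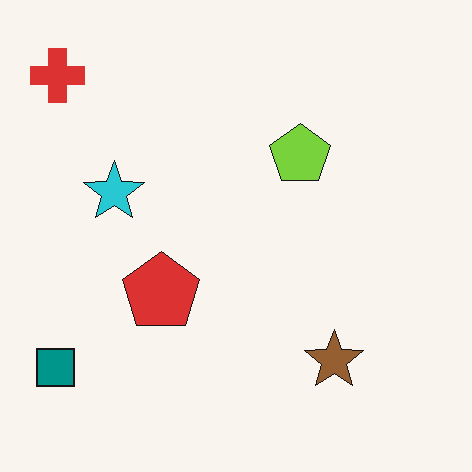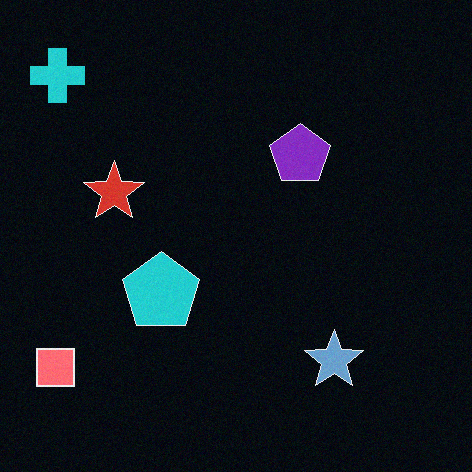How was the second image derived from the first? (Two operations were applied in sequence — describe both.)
This is the original image color-inverted (negative), then degraded with light additive noise.

The light background has become dark and every shape's color is its complement — a photographic negative. Random speckle covers the whole image, including the flat background.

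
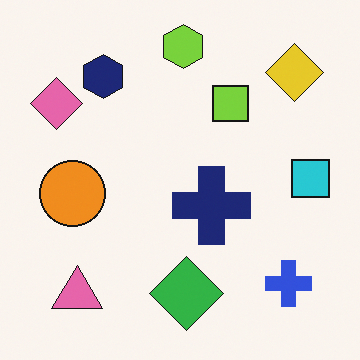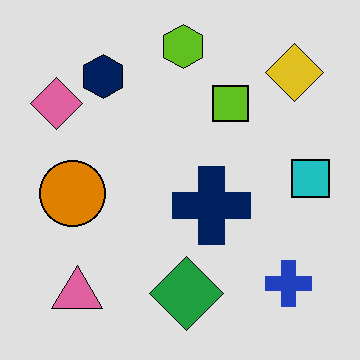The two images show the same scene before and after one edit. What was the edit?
The image was moderately posterized.

Each flat color has snapped to a coarser quantized level — most visibly, the near-white background has dropped to a flat grey.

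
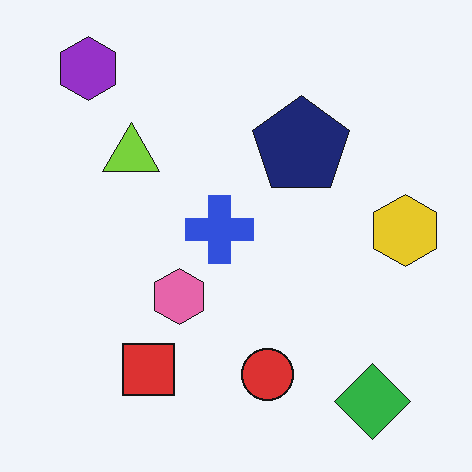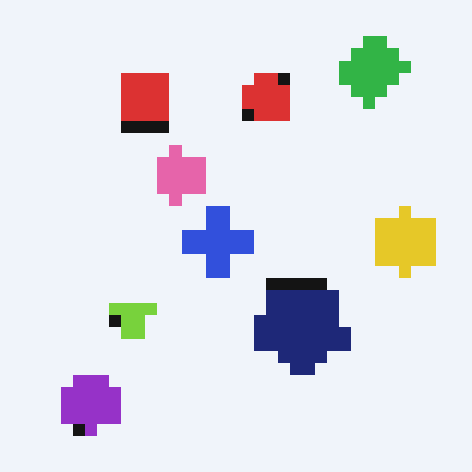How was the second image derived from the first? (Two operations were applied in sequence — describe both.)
The transformation is: flipped vertically (top ↔ bottom), then coarsely pixelated.

The purple hexagon is in the top-left of the first image and the bottom-left of the second — shapes on opposite sides of the horizontal midline have swapped in a mirror flip. Shapes are reduced to large square blocks; fine edges and outlines are lost — a downscale-then-upscale (mosaic) effect.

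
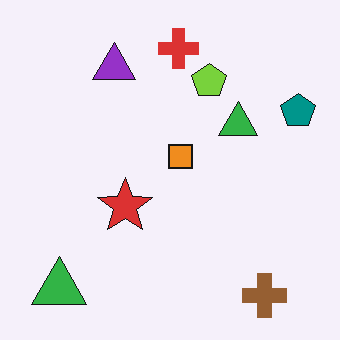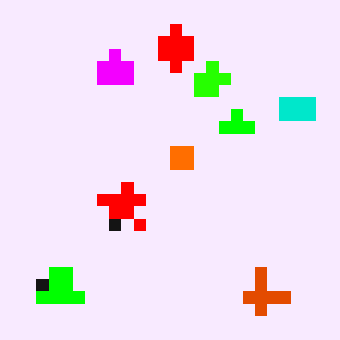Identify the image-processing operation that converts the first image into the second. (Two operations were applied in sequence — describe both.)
It was coarsely pixelated, then heavily oversaturated.

Shapes are reduced to large square blocks; fine edges and outlines are lost — a downscale-then-upscale (mosaic) effect. All colors are more vivid — a global saturation change.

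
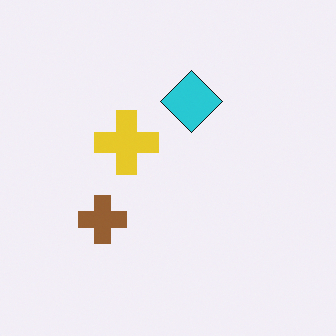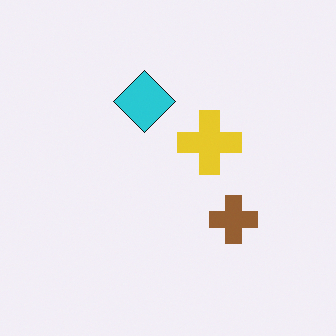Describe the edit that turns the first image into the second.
It was flipped horizontally (left ↔ right).

The brown cross is in the left of the first image and the right of the second — shapes on opposite sides of the vertical midline have swapped in a mirror flip.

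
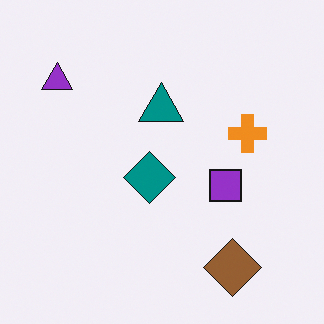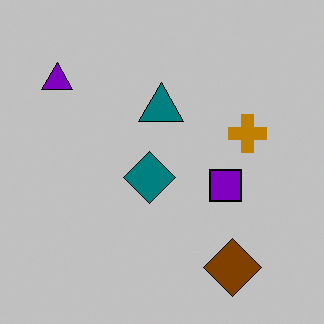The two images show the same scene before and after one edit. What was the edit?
The transformation is: aggressively posterized.

Each flat color has snapped to a coarser quantized level — most visibly, the near-white background has dropped to a flat grey.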